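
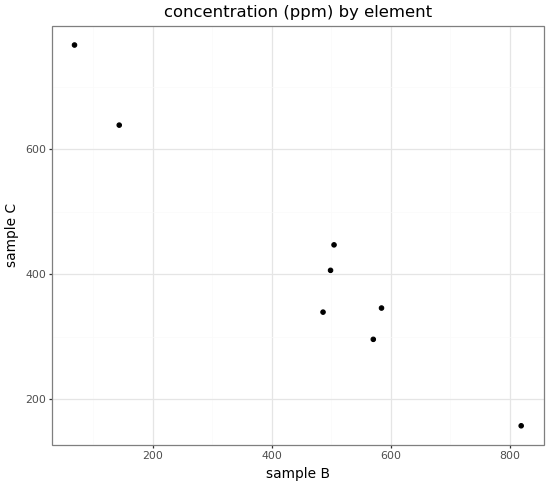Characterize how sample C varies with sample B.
negative, strong

Points are negatively correlated; strong (|r| ≈ 1.0).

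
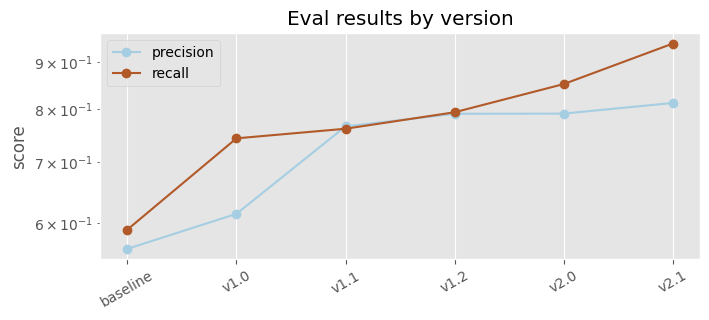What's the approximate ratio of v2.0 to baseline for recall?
≈ 1.42×

v2.0 ≈ 0.85, baseline ≈ 0.60; 0.85/0.60 ≈ 1.42.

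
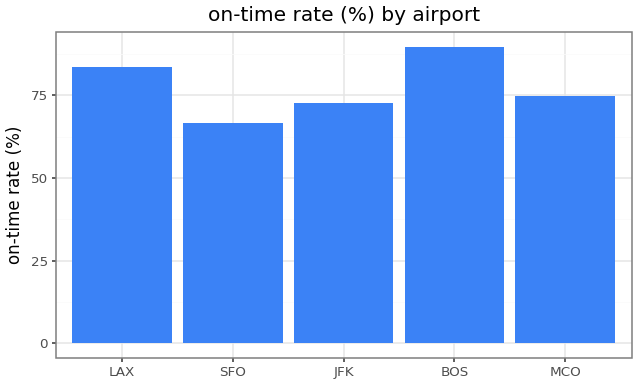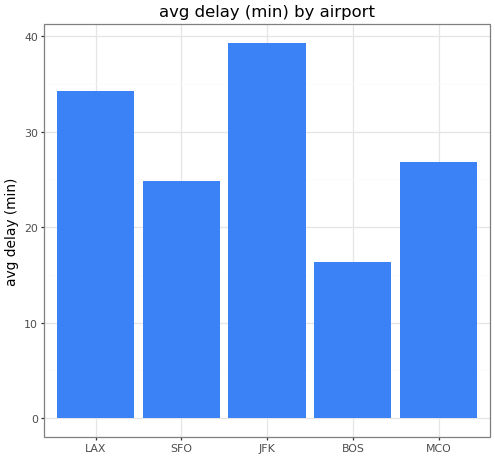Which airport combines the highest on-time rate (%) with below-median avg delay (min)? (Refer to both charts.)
BOS

Chart 2 median avg delay (min) ≈ 25; below-median airports: SFO, BOS. Among those, BOS has the highest on-time rate (%) (≈ 90).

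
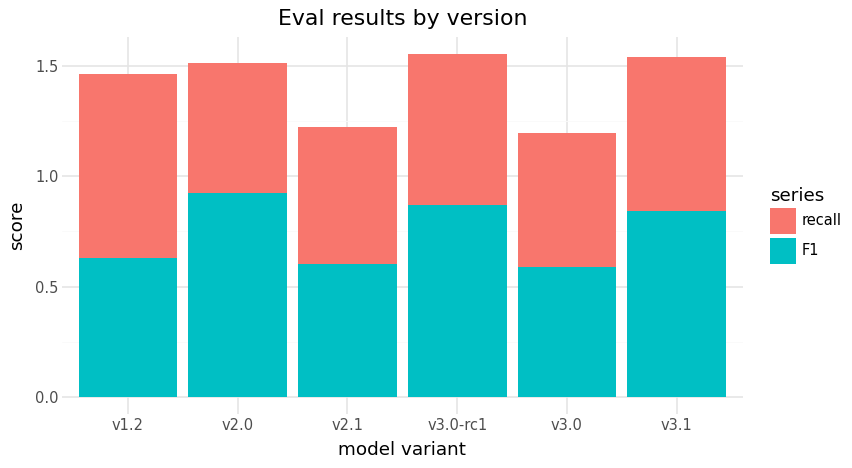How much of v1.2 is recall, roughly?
≈ 0.8

recall top ≈ 1.4, bottom ≈ 0.6; segment ≈ 0.8.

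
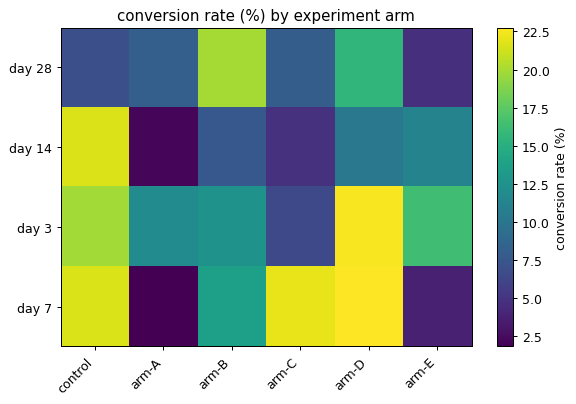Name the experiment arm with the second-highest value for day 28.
arm-D

Top 3 for day 28: arm-B ≈ 20, arm-D ≈ 16, arm-A ≈ 8.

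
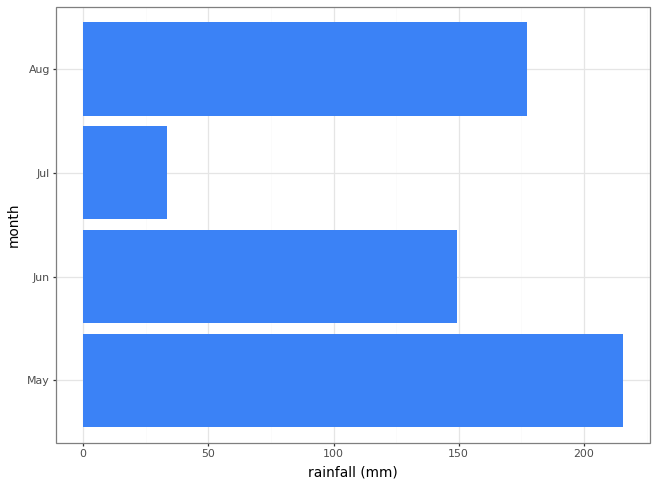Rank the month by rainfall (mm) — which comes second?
Top 3: May ≈ 220, Aug ≈ 180, Jun ≈ 140.

Aug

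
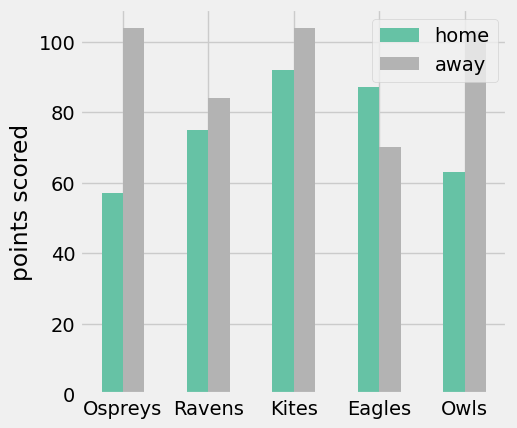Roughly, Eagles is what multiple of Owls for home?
Eagles ≈ 90, Owls ≈ 60; 90/60 ≈ 1.5.

≈ 1.5×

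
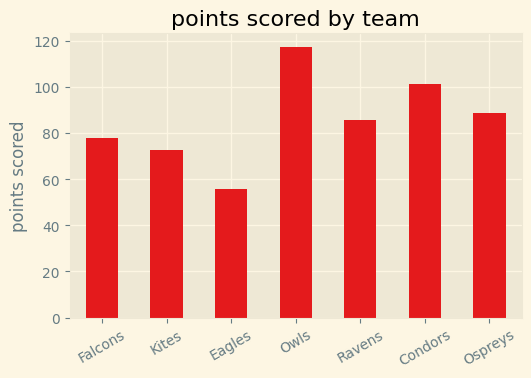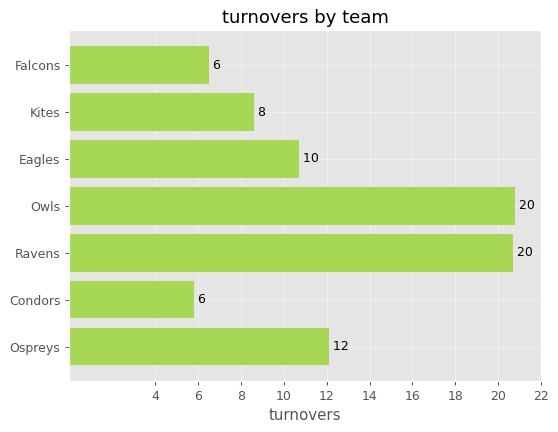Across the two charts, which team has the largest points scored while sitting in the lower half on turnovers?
Condors

Chart 2 median turnovers ≈ 10; below-median teams: Falcons, Kites, Condors. Among those, Condors has the highest points scored (≈ 100).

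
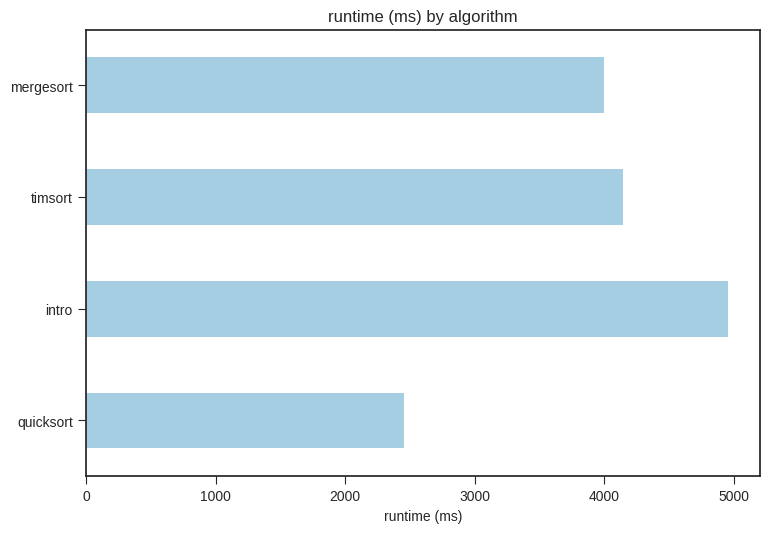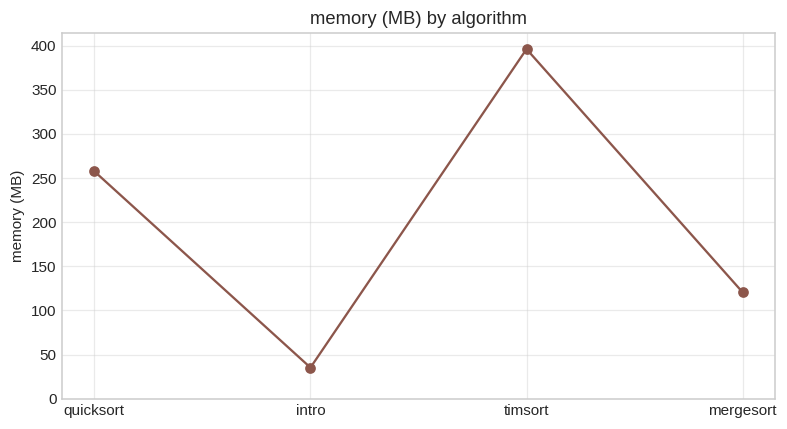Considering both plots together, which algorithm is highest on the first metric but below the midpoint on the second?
intro

Chart 2 median memory (MB) ≈ 200; below-median algorithms: intro, mergesort. Among those, intro has the highest runtime (ms) (≈ 5000).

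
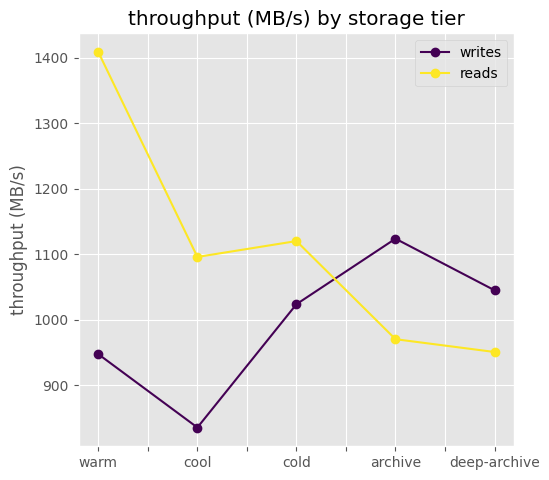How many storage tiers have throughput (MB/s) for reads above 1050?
3

Above 1050: warm, cool, cold.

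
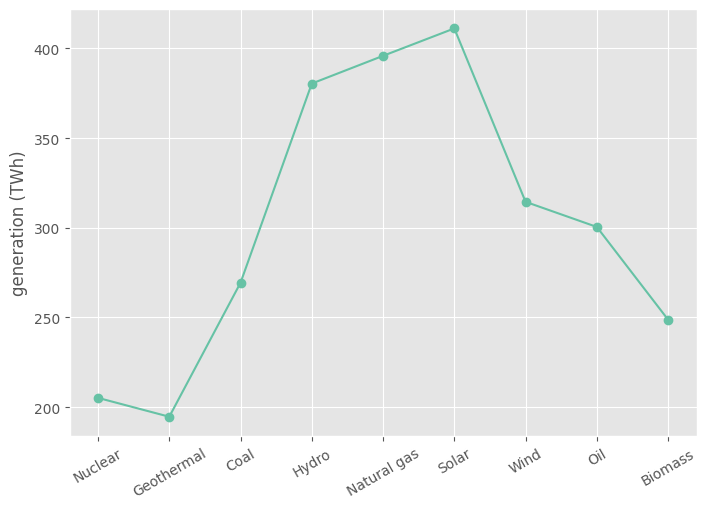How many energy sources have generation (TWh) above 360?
3

Above 360: Hydro, Natural gas, Solar.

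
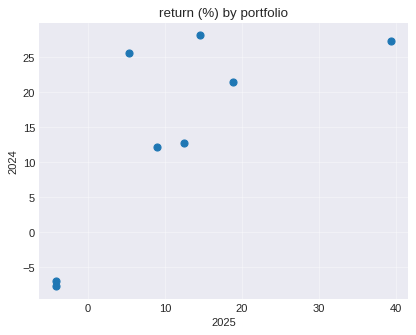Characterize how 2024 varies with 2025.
positive, strong

Points are positively correlated; strong (|r| ≈ 0.8).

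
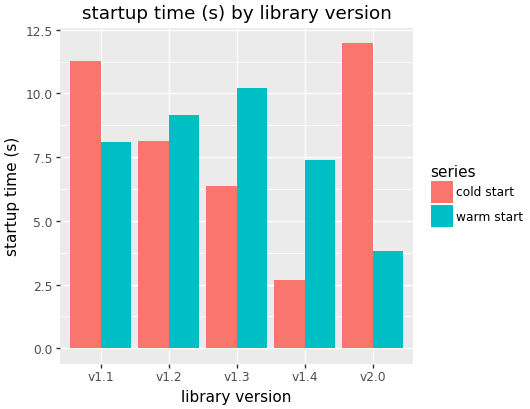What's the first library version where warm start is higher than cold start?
v1.2

v1.1: warm start ≈ 8 vs cold start ≈ 11 (not yet); v1.2: warm start ≈ 9 vs cold start ≈ 8 (first crossover).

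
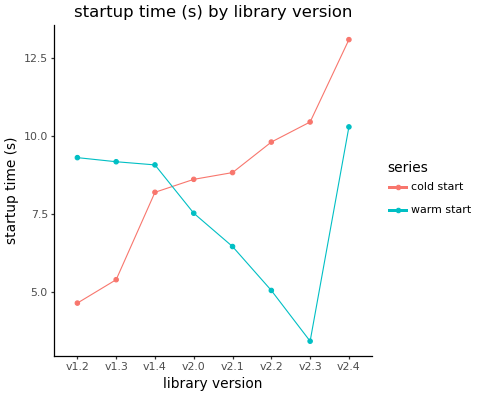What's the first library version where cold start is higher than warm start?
v1.4: cold start ≈ 8 vs warm start ≈ 9 (not yet); v2.0: cold start ≈ 9 vs warm start ≈ 8 (first crossover).

v2.0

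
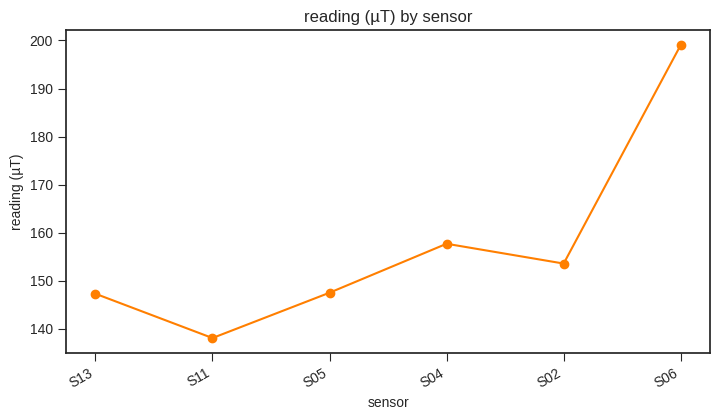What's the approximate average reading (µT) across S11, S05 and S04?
≈ 150

(140 + 150 + 160) / 3 ≈ 150.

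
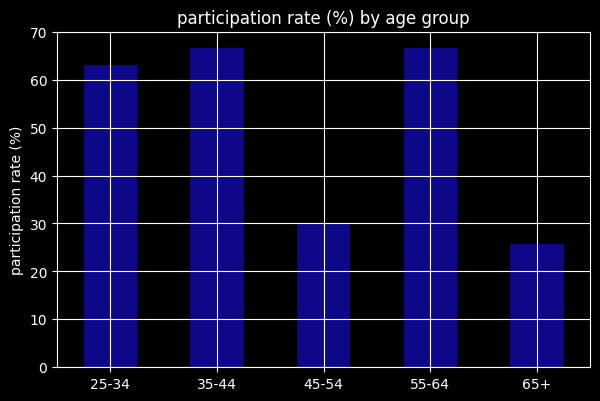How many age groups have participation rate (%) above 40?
Above 40: 25-34, 35-44, 55-64.

3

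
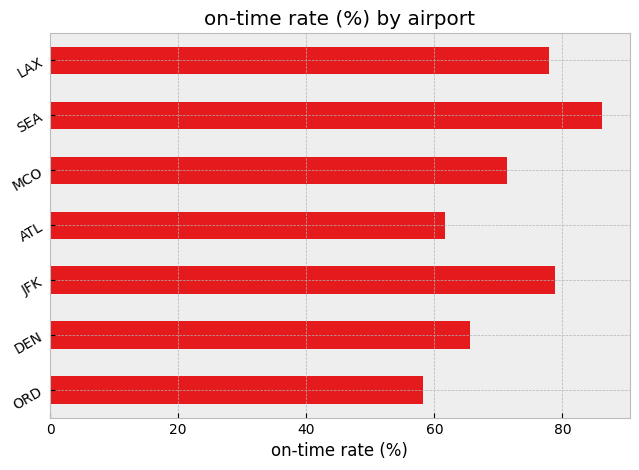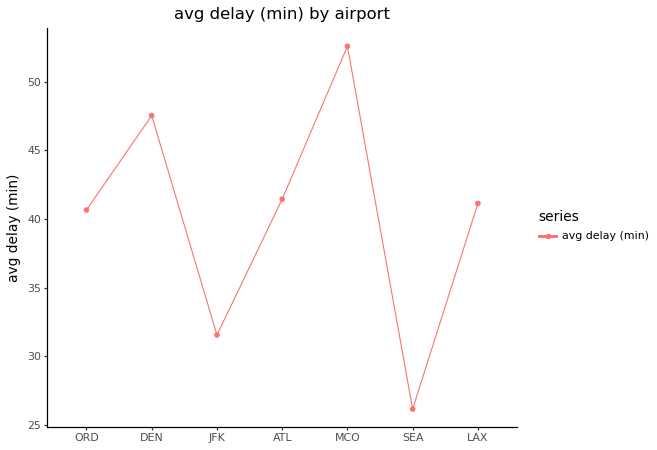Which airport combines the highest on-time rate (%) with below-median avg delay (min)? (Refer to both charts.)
SEA

Chart 2 median avg delay (min) ≈ 40; below-median airports: ORD, JFK, SEA. Among those, SEA has the highest on-time rate (%) (≈ 90).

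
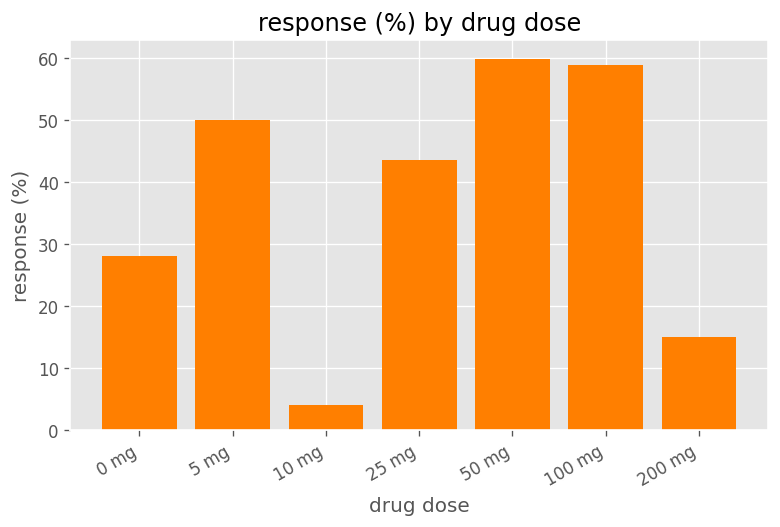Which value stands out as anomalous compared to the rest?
10 mg ≈ 5; the rest sit between ≈ 15 and ≈ 60.

10 mg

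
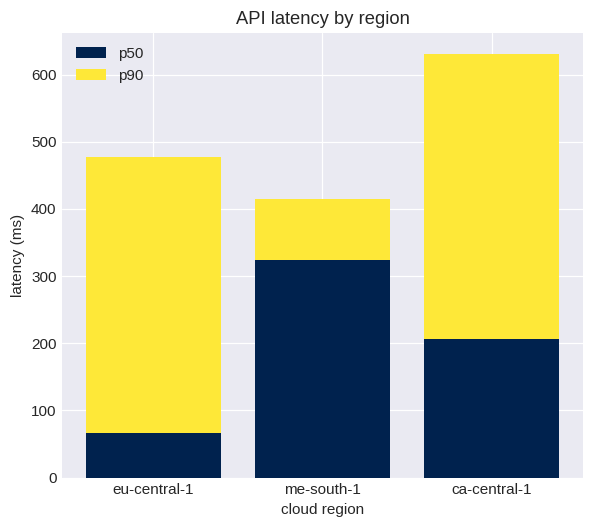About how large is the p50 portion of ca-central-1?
≈ 200

p50 top ≈ 200, bottom ≈ 0; segment ≈ 200.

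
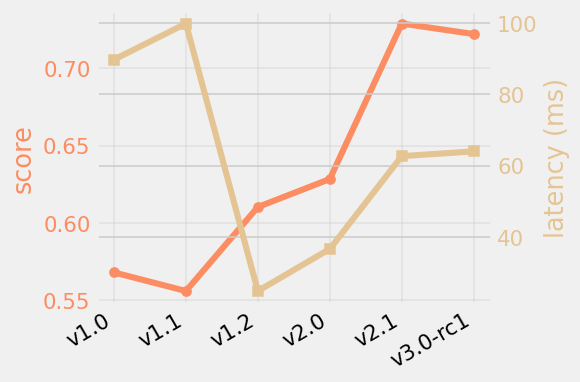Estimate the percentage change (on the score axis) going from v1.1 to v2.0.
v1.1 ≈ 0.56, v2.0 ≈ 0.62; (0.62 − 0.56) / 0.56 ≈ +10.7%.

≈ +10.7%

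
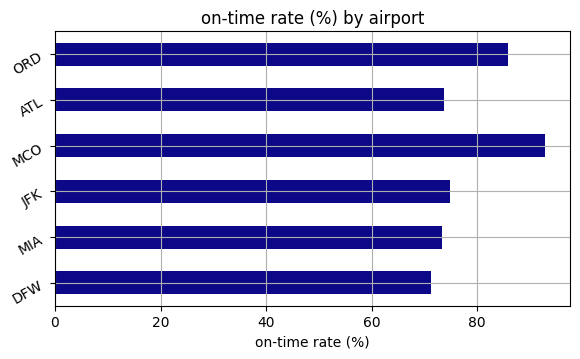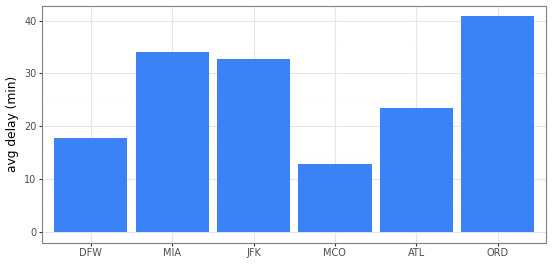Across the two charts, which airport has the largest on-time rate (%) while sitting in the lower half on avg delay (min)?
MCO

Chart 2 median avg delay (min) ≈ 30; below-median airports: DFW, MCO, ATL. Among those, MCO has the highest on-time rate (%) (≈ 90).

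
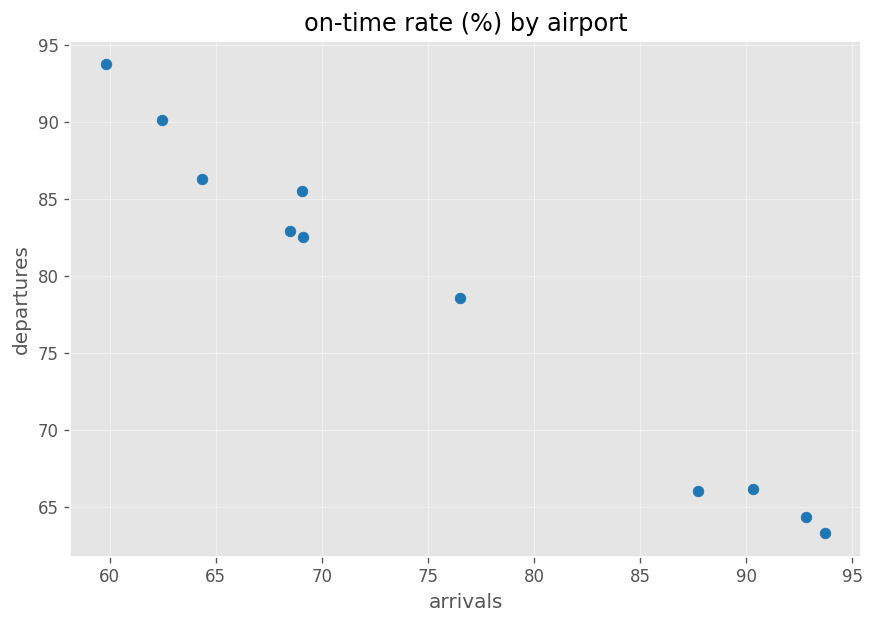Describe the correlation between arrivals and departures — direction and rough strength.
Points are negatively correlated; strong (|r| ≈ 1.0).

negative, strong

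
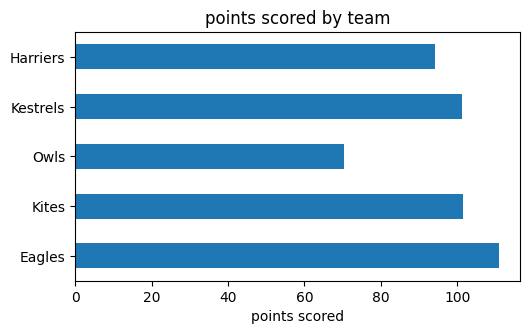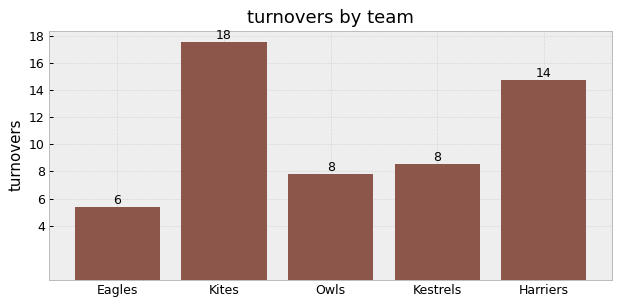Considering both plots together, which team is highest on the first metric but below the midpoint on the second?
Eagles

Chart 2 median turnovers ≈ 8; below-median teams: Eagles, Owls. Among those, Eagles has the highest points scored (≈ 120).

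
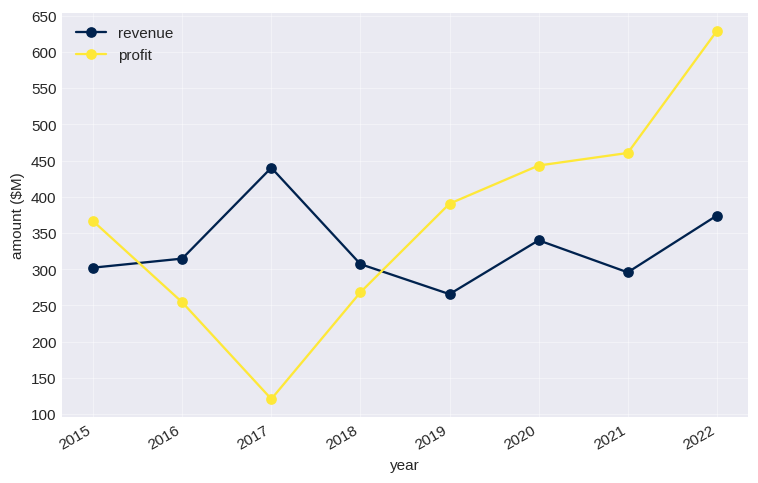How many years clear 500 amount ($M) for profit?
1

Above 500: 2022.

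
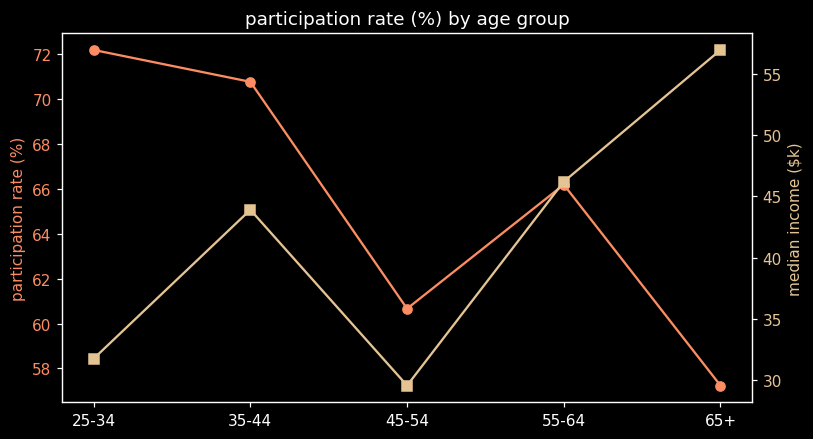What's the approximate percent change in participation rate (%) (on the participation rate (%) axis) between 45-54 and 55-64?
≈ +10%

45-54 ≈ 60, 55-64 ≈ 66; (66 − 60) / 60 ≈ +10%.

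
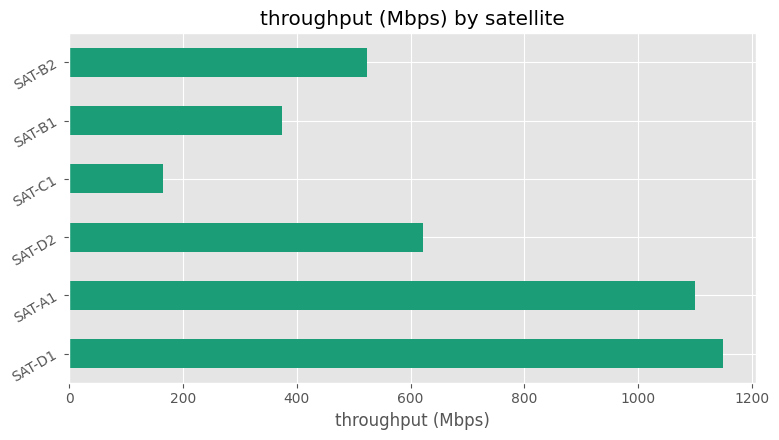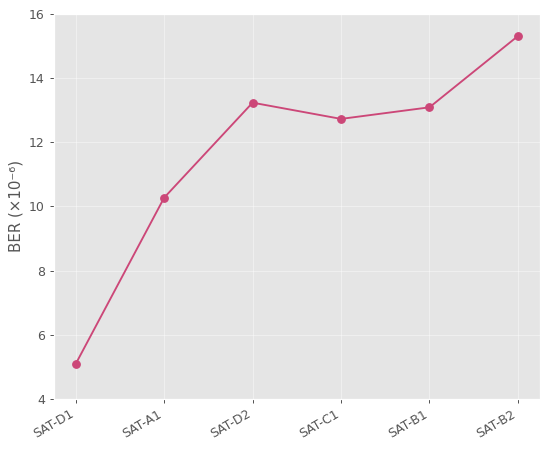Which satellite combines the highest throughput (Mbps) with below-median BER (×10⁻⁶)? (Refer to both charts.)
Chart 2 median BER (×10⁻⁶) ≈ 12; below-median satellites: SAT-D1, SAT-A1, SAT-C1. Among those, SAT-D1 has the highest throughput (Mbps) (≈ 1200).

SAT-D1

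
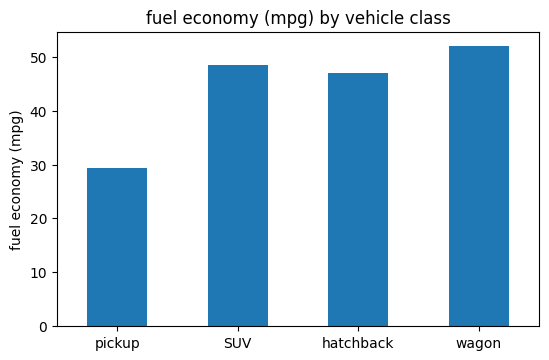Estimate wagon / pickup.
≈ 1.67×

wagon ≈ 50, pickup ≈ 30; 50/30 ≈ 1.67.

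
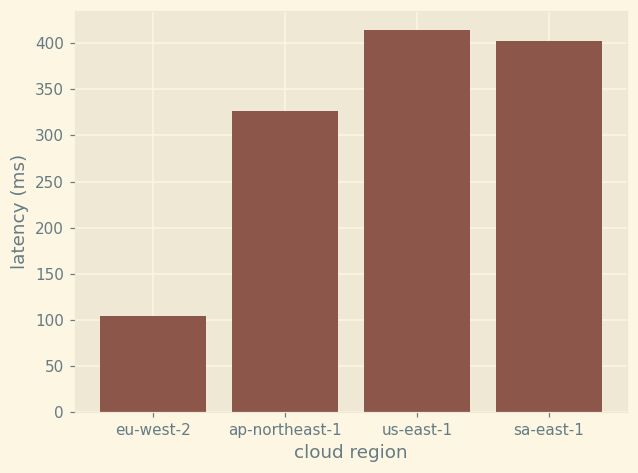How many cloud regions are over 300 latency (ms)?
Above 300: ap-northeast-1, us-east-1, sa-east-1.

3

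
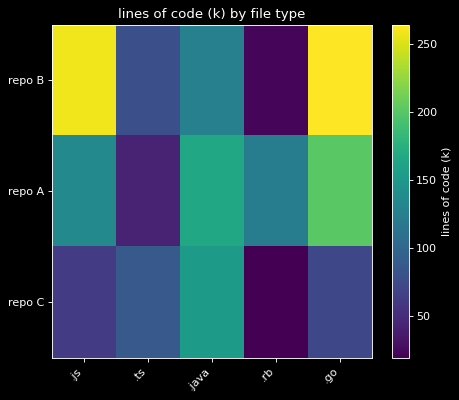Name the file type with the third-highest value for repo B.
.java

Top 4 for repo B: .go ≈ 275, .js ≈ 250, .java ≈ 125, .ts ≈ 75.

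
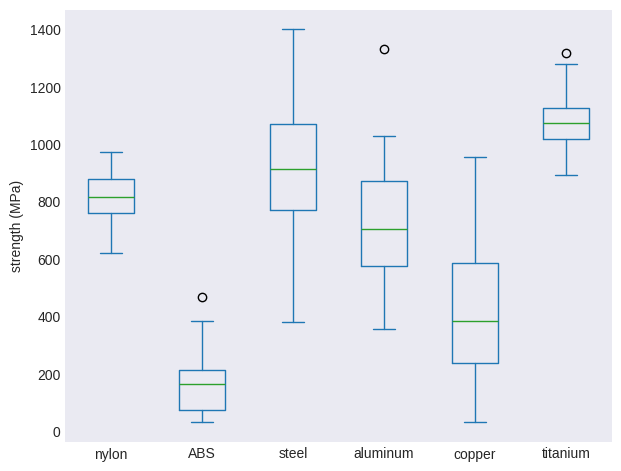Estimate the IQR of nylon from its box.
Q3 ≈ 900, Q1 ≈ 800; IQR ≈ 100.

≈ 100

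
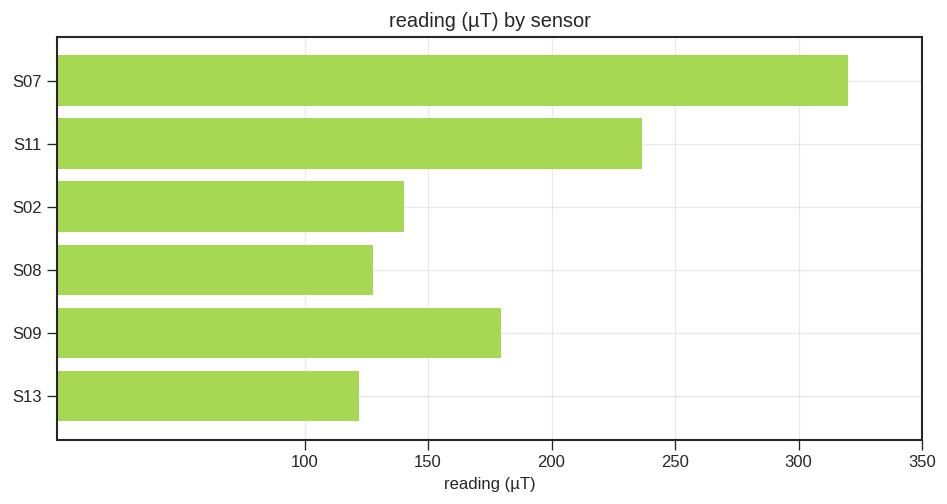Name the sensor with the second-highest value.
Top 3: S07 ≈ 300, S11 ≈ 250, S09 ≈ 200.

S11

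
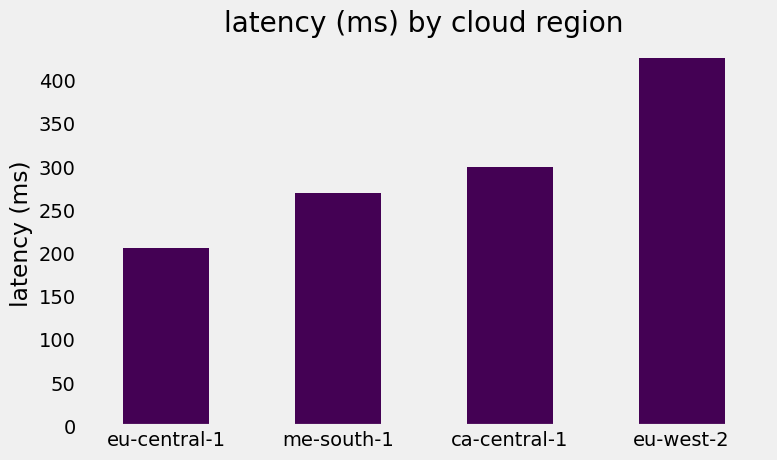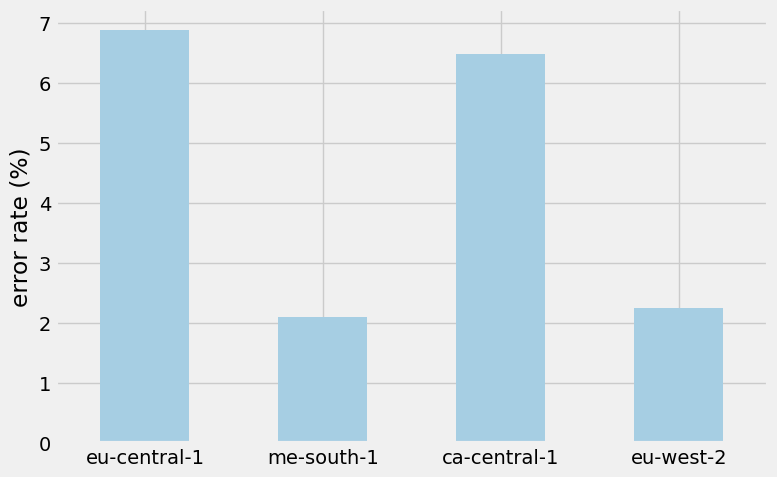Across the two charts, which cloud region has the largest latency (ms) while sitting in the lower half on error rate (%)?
Chart 2 median error rate (%) ≈ 4; below-median cloud regions: me-south-1, eu-west-2. Among those, eu-west-2 has the highest latency (ms) (≈ 450).

eu-west-2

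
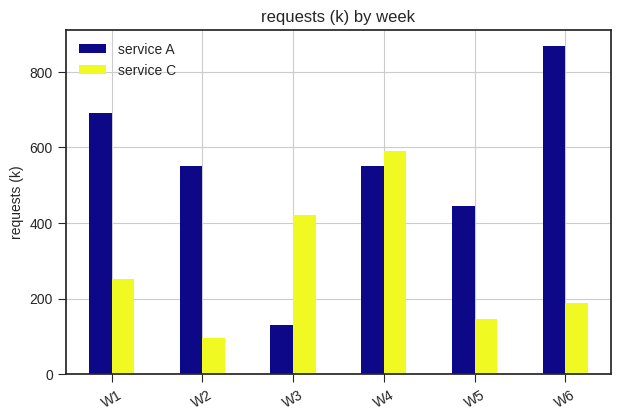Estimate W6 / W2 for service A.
≈ 1.8×

W6 ≈ 900, W2 ≈ 500; 900/500 ≈ 1.8.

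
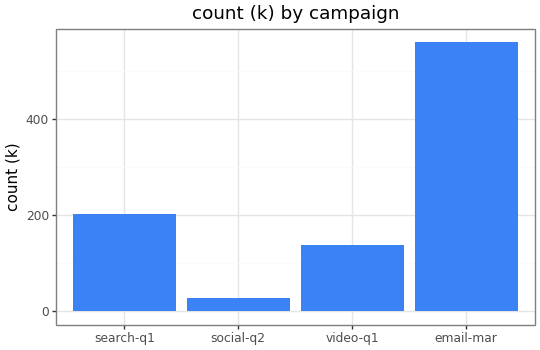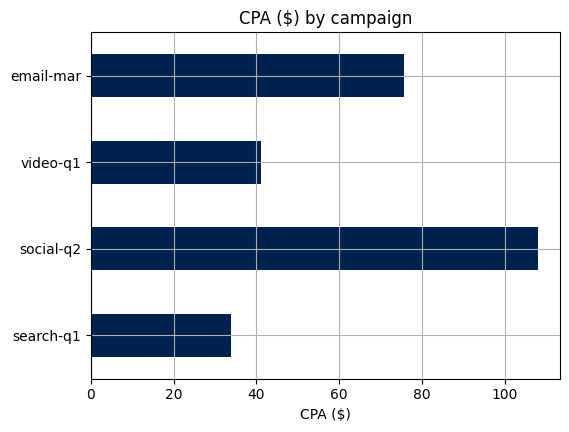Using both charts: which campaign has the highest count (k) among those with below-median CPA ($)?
Chart 2 median CPA ($) ≈ 60; below-median campaigns: search-q1, video-q1. Among those, search-q1 has the highest count (k) (≈ 200).

search-q1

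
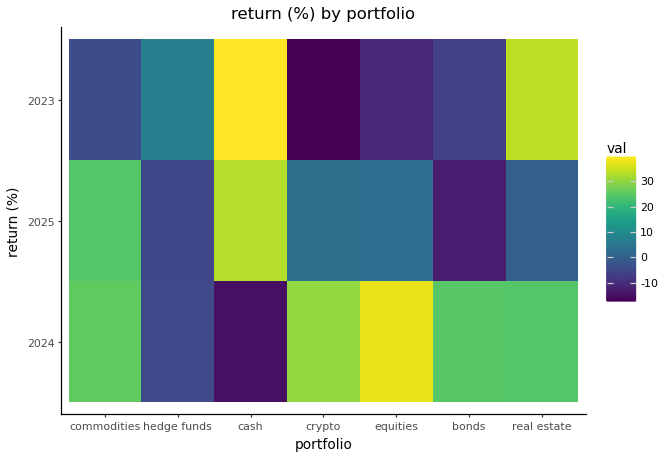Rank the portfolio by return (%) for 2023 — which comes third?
Top 4 for 2023: cash ≈ 40, real estate ≈ 35, hedge funds ≈ 5, commodities ≈ -5.

hedge funds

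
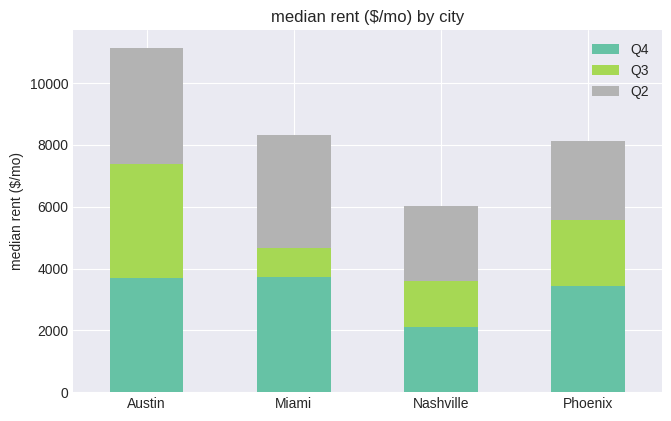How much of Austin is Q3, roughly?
Q3 top ≈ 7000, bottom ≈ 4000; segment ≈ 3000.

≈ 3000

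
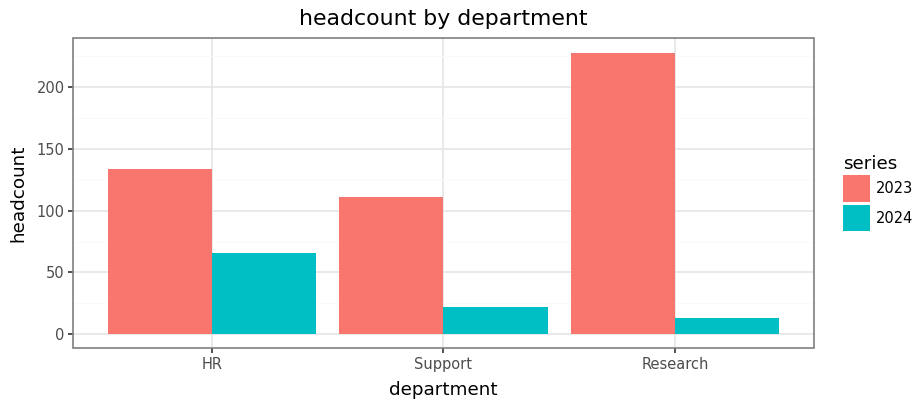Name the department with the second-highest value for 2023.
Top 3 for 2023: Research ≈ 220, HR ≈ 140, Support ≈ 120.

HR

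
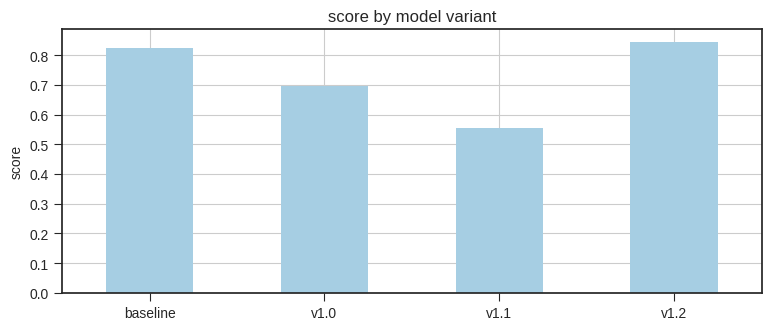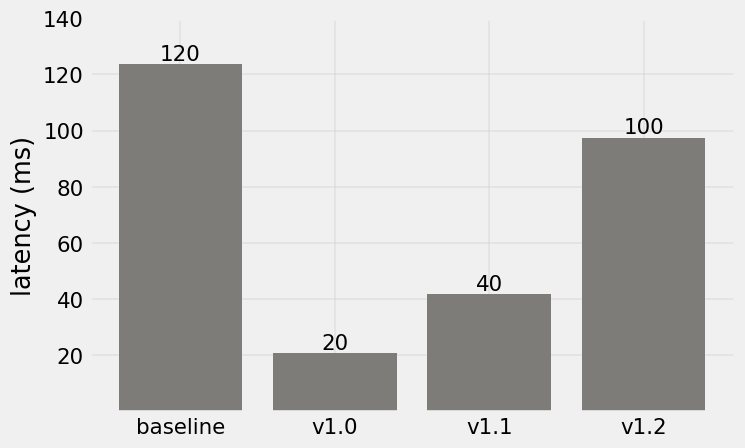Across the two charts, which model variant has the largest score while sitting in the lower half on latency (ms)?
v1.0

Chart 2 median latency (ms) ≈ 60; below-median model variants: v1.0, v1.1. Among those, v1.0 has the highest score (≈ 0.7).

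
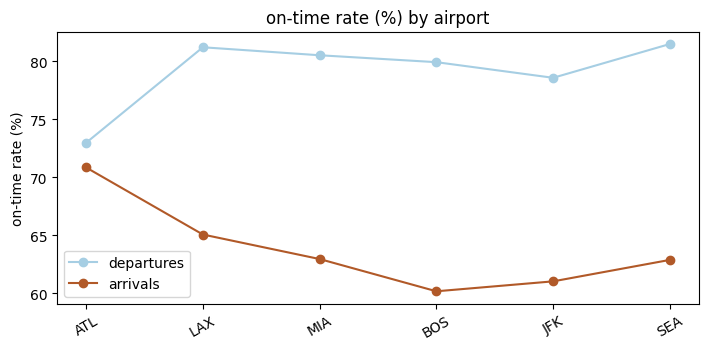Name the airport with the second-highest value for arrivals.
Top 3 for arrivals: ATL ≈ 70, LAX ≈ 66, MIA ≈ 62.

LAX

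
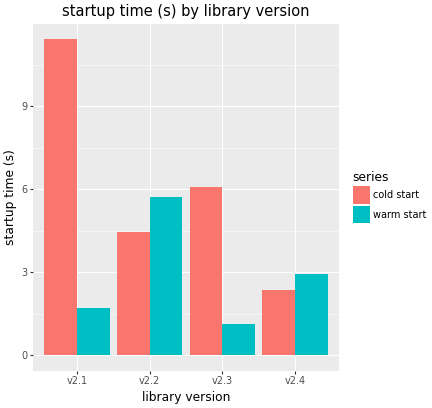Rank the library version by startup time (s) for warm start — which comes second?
v2.4

Top 3 for warm start: v2.2 ≈ 6, v2.4 ≈ 3, v2.1 ≈ 2.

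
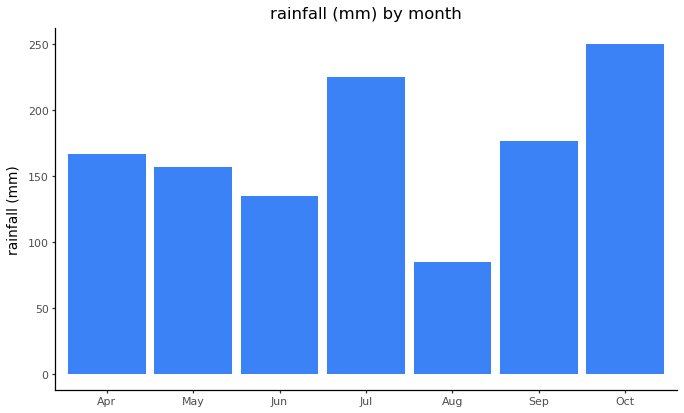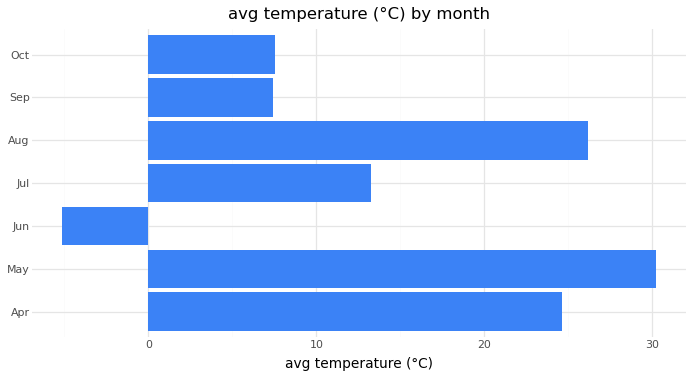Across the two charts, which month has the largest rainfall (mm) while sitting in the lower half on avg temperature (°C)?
Chart 2 median avg temperature (°C) ≈ 15; below-median months: Jun, Sep, Oct. Among those, Oct has the highest rainfall (mm) (≈ 250).

Oct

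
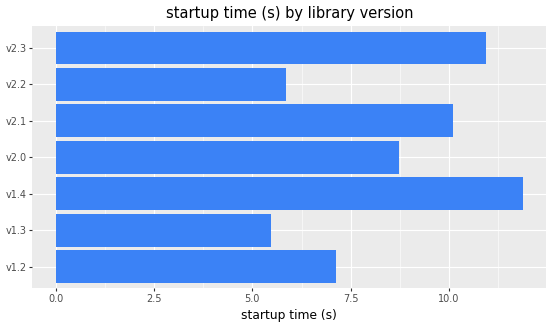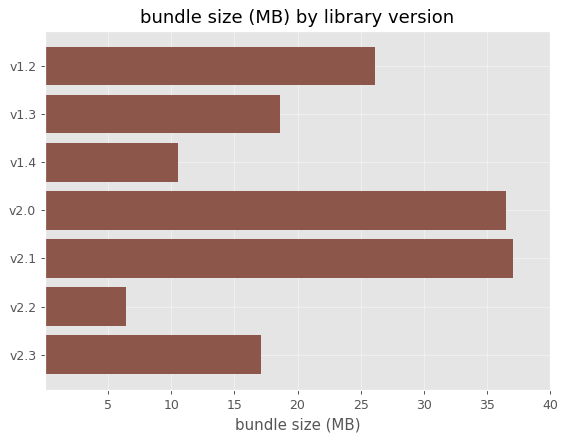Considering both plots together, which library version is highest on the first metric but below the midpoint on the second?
v1.4

Chart 2 median bundle size (MB) ≈ 20; below-median library versions: v1.4, v2.2, v2.3. Among those, v1.4 has the highest startup time (s) (≈ 12).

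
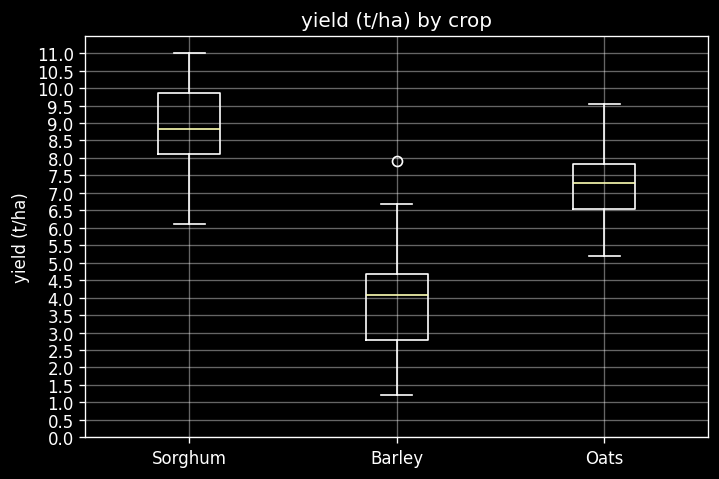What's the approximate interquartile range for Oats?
≈ 1.5

Q3 ≈ 8.0, Q1 ≈ 6.5; IQR ≈ 1.5.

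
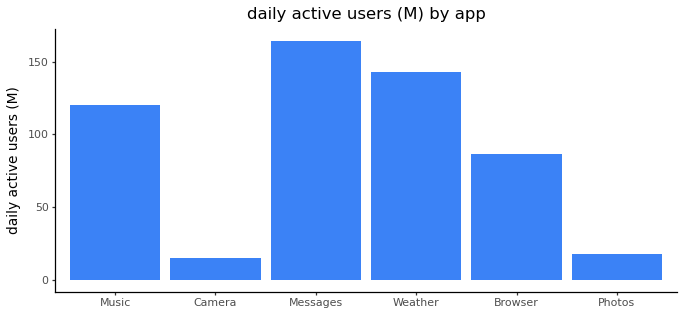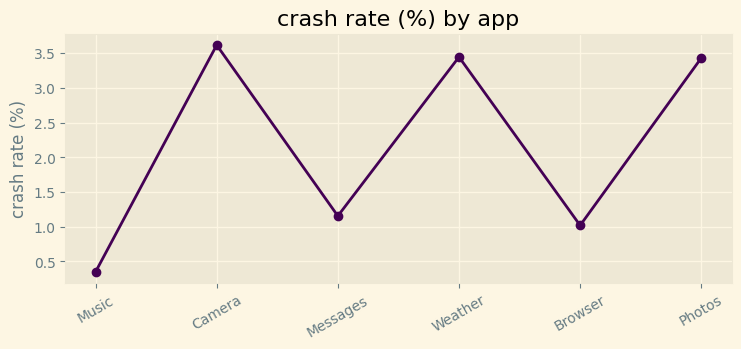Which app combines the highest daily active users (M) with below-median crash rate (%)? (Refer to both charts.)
Chart 2 median crash rate (%) ≈ 2.5; below-median apps: Music, Messages, Browser. Among those, Messages has the highest daily active users (M) (≈ 160).

Messages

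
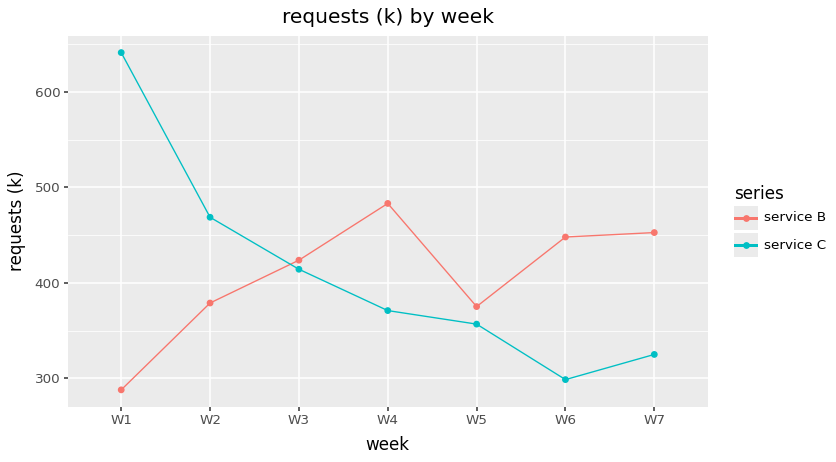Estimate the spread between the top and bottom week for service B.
Max W4 ≈ 500, min W1 ≈ 300; range ≈ 200.

≈ 200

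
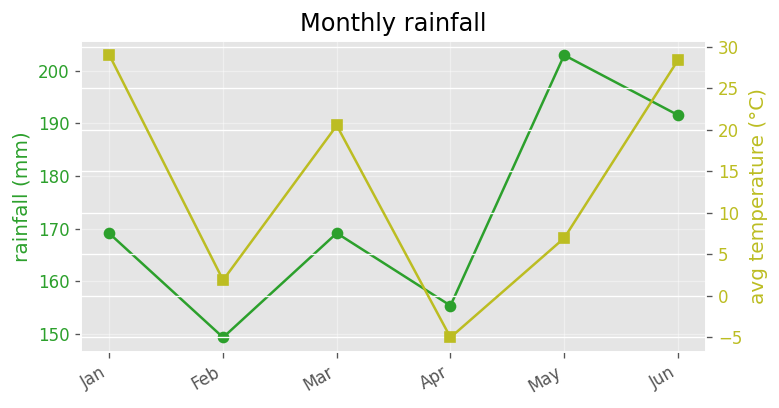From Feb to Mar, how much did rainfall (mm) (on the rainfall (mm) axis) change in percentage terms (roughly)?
≈ +13.3%

Feb ≈ 150, Mar ≈ 170; (170 − 150) / 150 ≈ +13.3%.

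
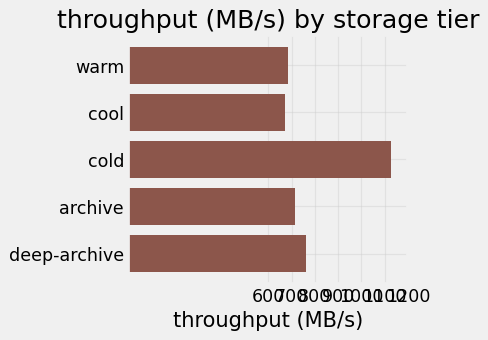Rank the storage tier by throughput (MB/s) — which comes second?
deep-archive

Top 3: cold ≈ 1100, deep-archive ≈ 800, archive ≈ 700.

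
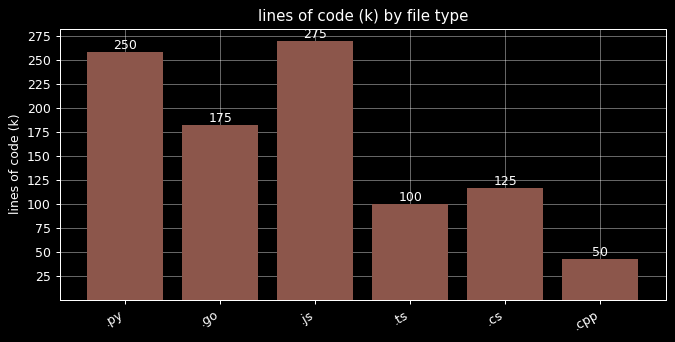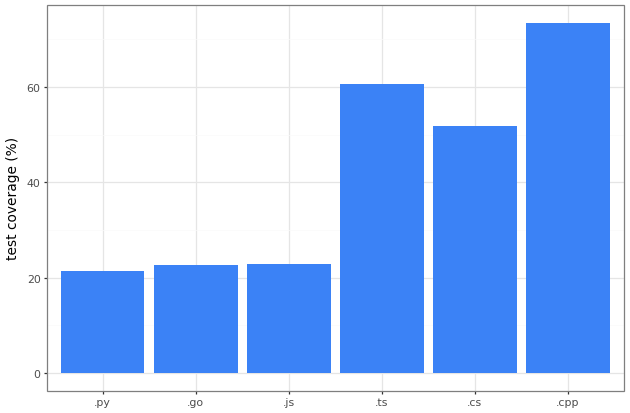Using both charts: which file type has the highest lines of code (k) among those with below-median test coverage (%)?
Chart 2 median test coverage (%) ≈ 40; below-median file types: .py, .go, .js. Among those, .js has the highest lines of code (k) (≈ 275).

.js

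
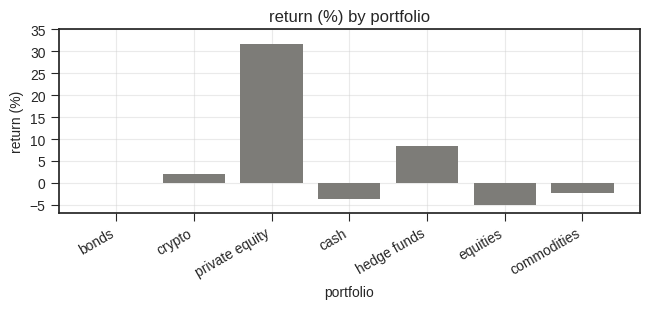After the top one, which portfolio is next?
Top 3: private equity ≈ 30, hedge funds ≈ 10, crypto ≈ 0.

hedge funds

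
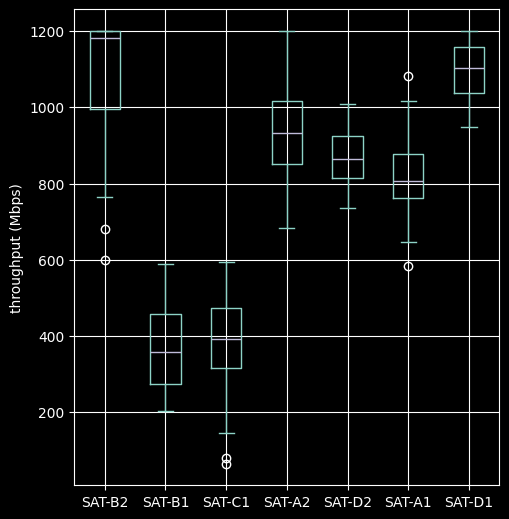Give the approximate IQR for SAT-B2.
Q3 ≈ 1200, Q1 ≈ 1000; IQR ≈ 200.

≈ 200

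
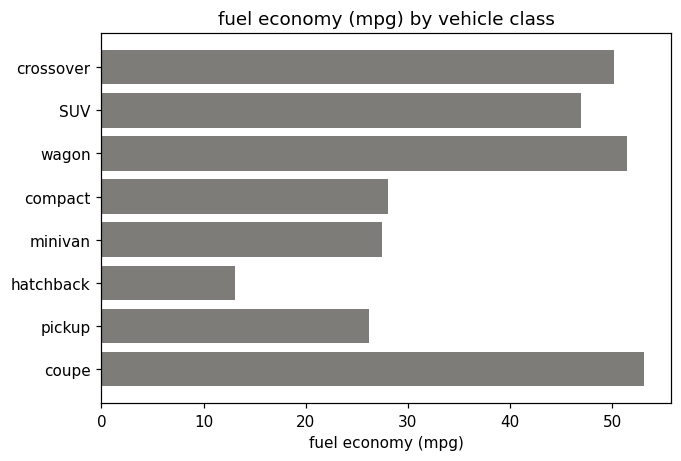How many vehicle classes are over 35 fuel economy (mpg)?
Above 35: crossover, SUV, wagon, coupe.

4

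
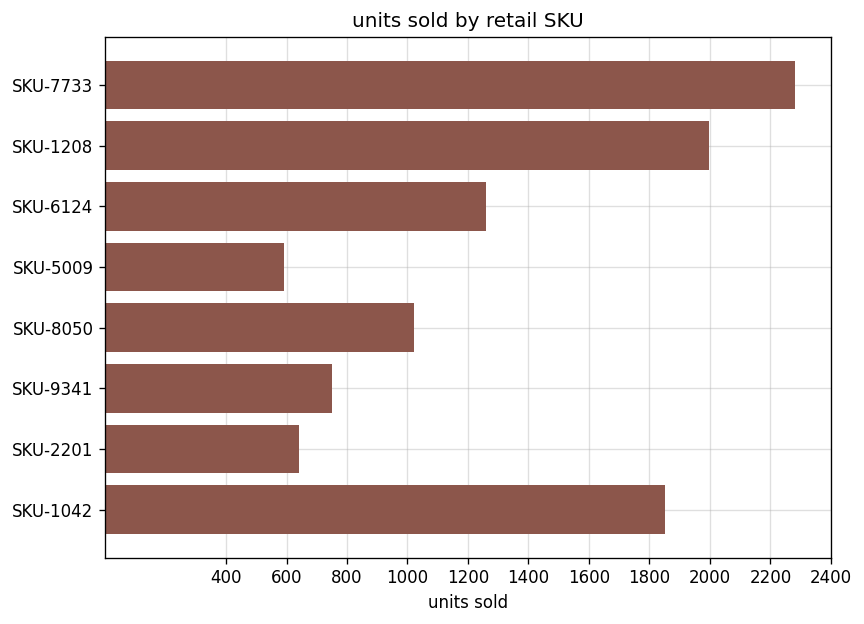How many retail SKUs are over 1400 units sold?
Above 1400: SKU-7733, SKU-1208, SKU-1042.

3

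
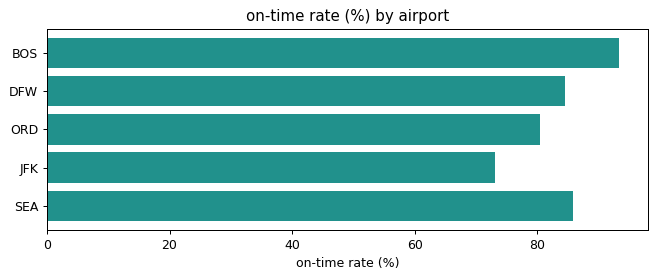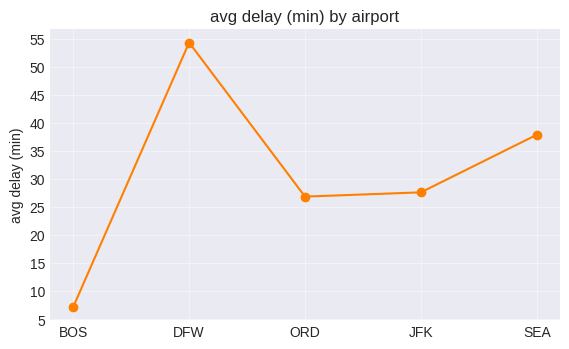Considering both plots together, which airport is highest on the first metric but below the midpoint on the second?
BOS

Chart 2 median avg delay (min) ≈ 30; below-median airports: BOS, ORD. Among those, BOS has the highest on-time rate (%) (≈ 90).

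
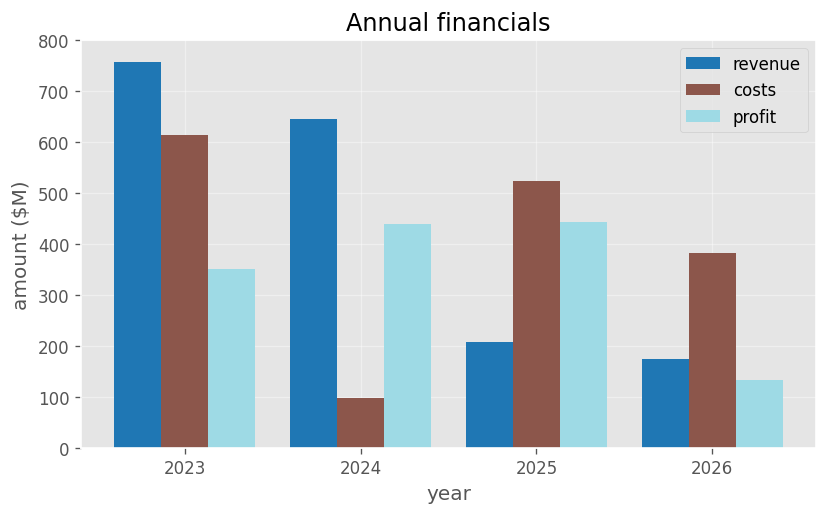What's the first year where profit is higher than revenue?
2025

2024: profit ≈ 400 vs revenue ≈ 600 (not yet); 2025: profit ≈ 400 vs revenue ≈ 200 (first crossover).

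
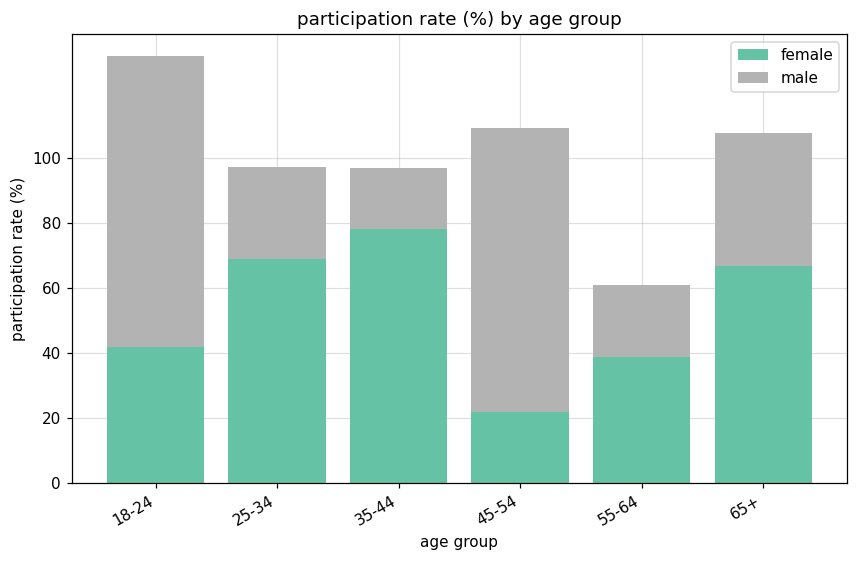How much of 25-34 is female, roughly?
female top ≈ 60, bottom ≈ 0; segment ≈ 60.

≈ 60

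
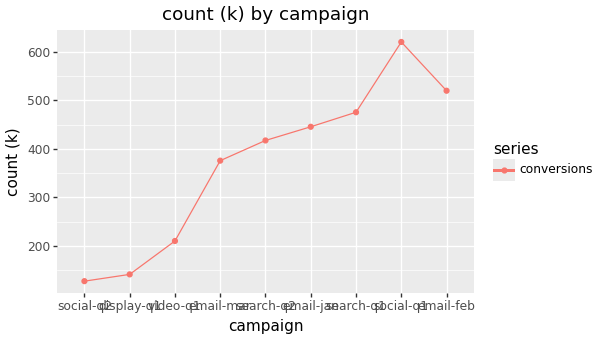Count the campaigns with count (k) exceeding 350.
Above 350: email-mar, search-q2, email-jan, search-q1, social-q1, email-feb.

6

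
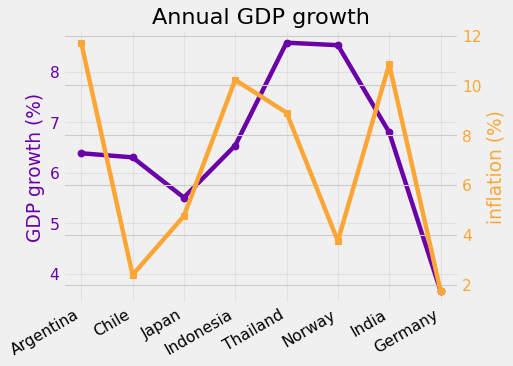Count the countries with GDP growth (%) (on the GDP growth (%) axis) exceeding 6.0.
6

Above 6.0: Argentina, Chile, Indonesia, Thailand, Norway, India.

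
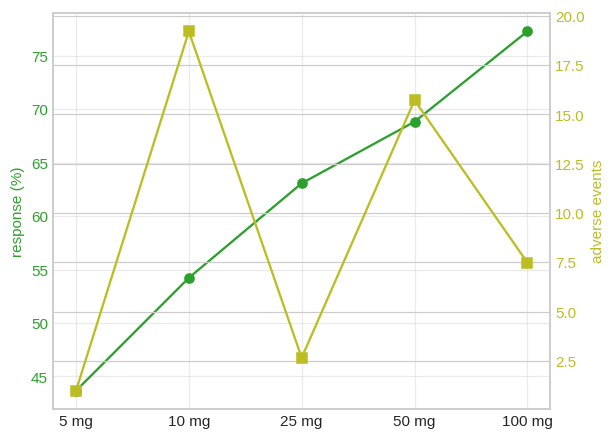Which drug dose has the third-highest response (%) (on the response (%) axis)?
Top 4 (on the response (%) axis): 100 mg ≈ 75, 50 mg ≈ 70, 25 mg ≈ 65, 10 mg ≈ 55.

25 mg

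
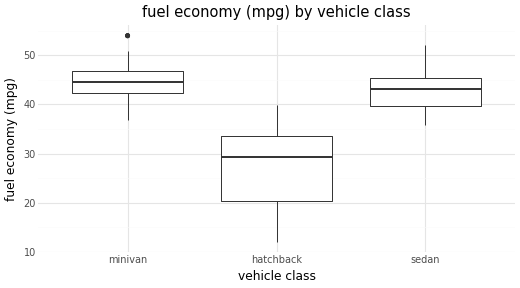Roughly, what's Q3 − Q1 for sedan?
≈ 6

Q3 ≈ 46, Q1 ≈ 40; IQR ≈ 6.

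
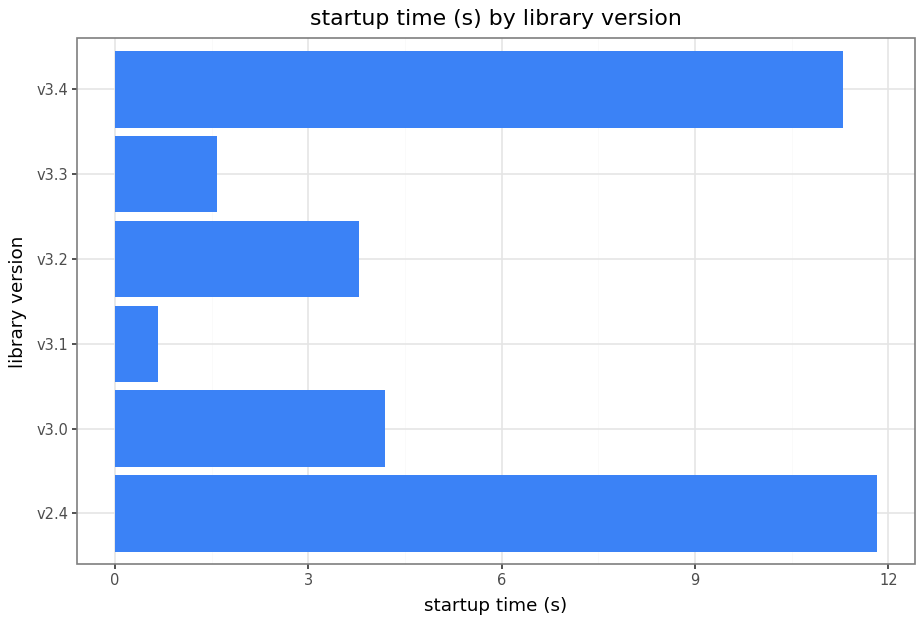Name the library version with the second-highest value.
Top 3: v2.4 ≈ 12, v3.4 ≈ 11, v3.0 ≈ 4.

v3.4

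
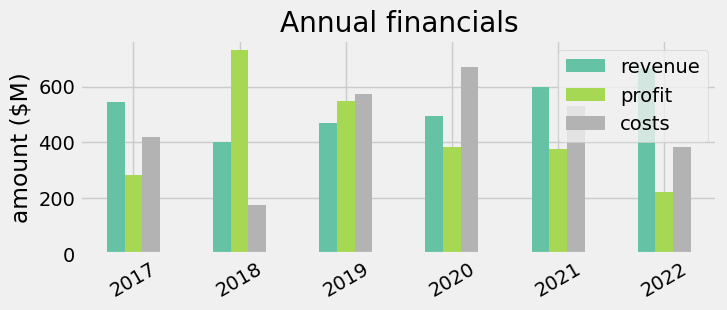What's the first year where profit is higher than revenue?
2017: profit ≈ 300 vs revenue ≈ 500 (not yet); 2018: profit ≈ 700 vs revenue ≈ 400 (first crossover).

2018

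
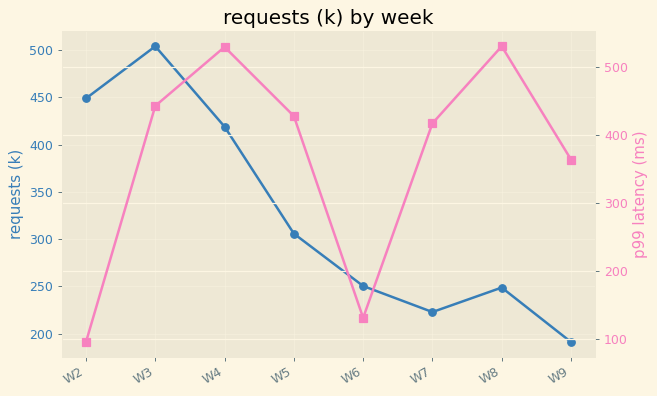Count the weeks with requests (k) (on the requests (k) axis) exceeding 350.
3

Above 350: W2, W3, W4.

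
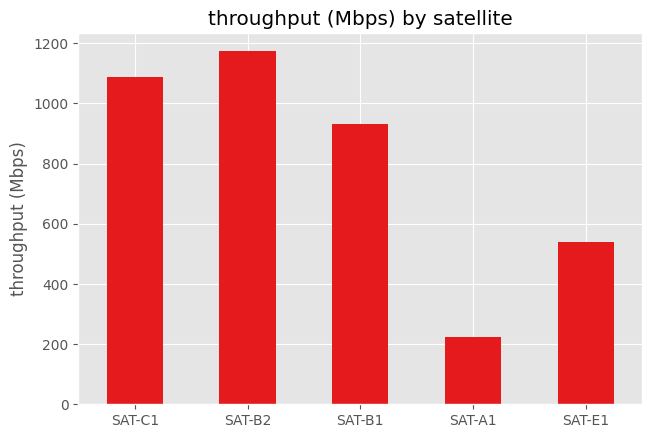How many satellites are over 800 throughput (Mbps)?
Above 800: SAT-C1, SAT-B2, SAT-B1.

3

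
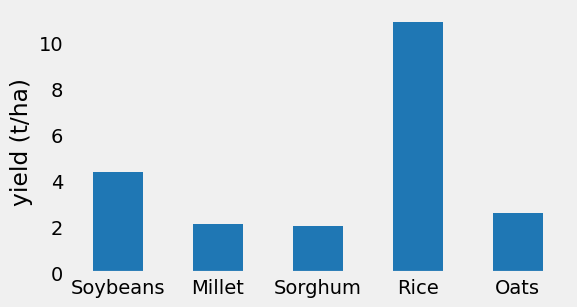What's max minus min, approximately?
≈ 9

Max Rice ≈ 11, min Sorghum ≈ 2; range ≈ 9.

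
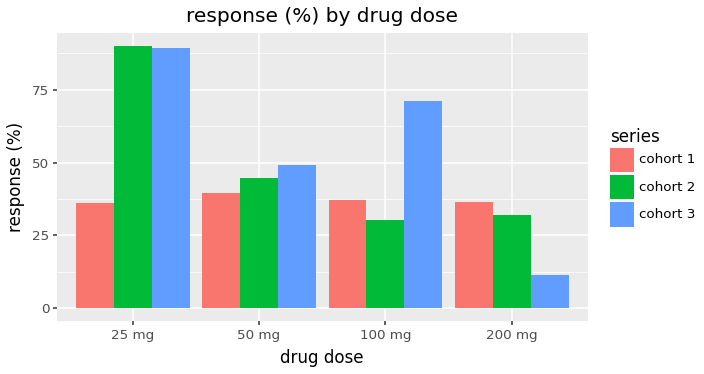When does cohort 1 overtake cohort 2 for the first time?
50 mg: cohort 1 ≈ 40 vs cohort 2 ≈ 40 (not yet); 100 mg: cohort 1 ≈ 40 vs cohort 2 ≈ 30 (first crossover).

100 mg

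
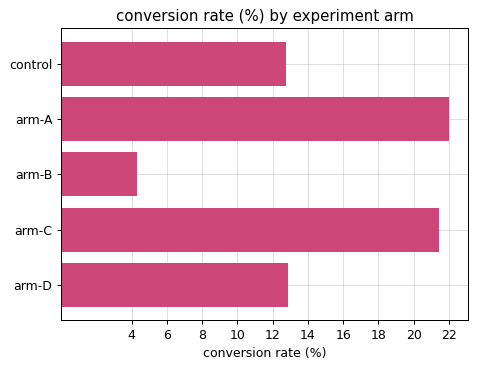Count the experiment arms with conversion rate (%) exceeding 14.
Above 14: arm-A, arm-C.

2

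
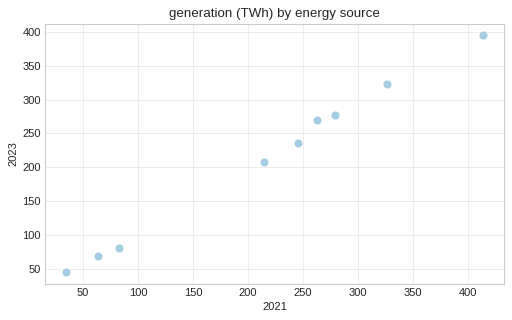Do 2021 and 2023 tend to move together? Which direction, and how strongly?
Points are positively correlated; strong (|r| ≈ 1.0).

positive, strong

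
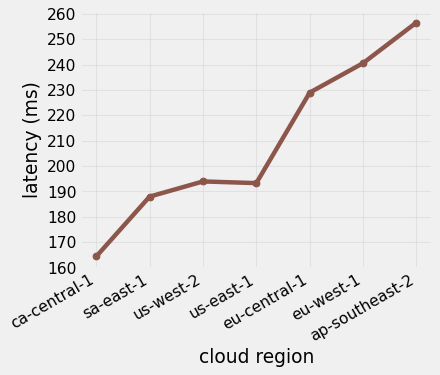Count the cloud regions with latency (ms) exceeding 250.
Above 250: ap-southeast-2.

1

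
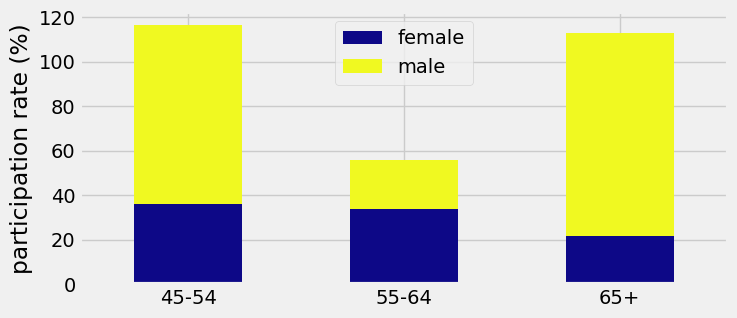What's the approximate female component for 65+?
≈ 20

female top ≈ 20, bottom ≈ 0; segment ≈ 20.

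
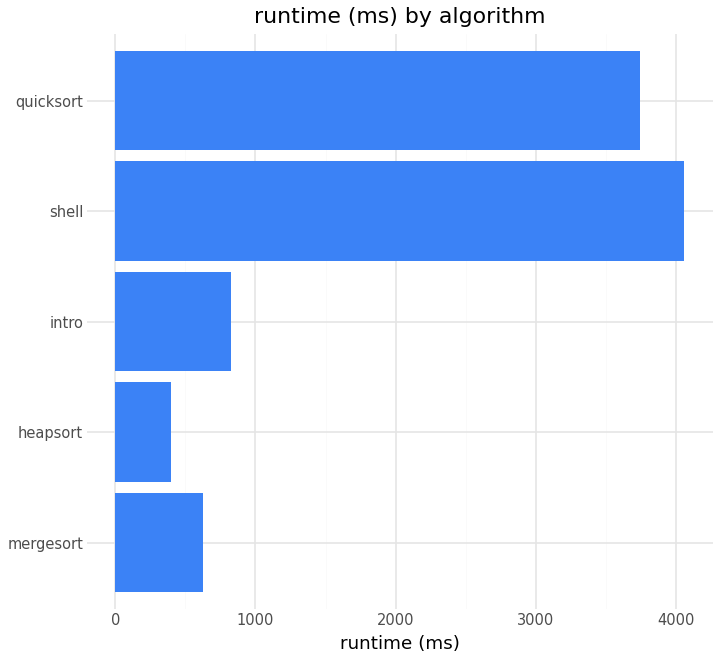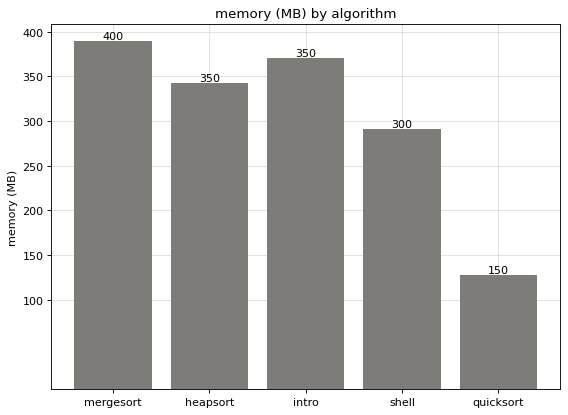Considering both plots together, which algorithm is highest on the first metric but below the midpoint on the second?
shell

Chart 2 median memory (MB) ≈ 350; below-median algorithms: shell, quicksort. Among those, shell has the highest runtime (ms) (≈ 4000).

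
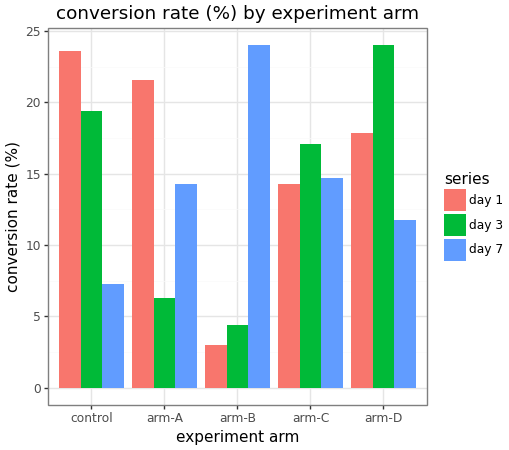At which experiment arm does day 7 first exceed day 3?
control: day 7 ≈ 8 vs day 3 ≈ 20 (not yet); arm-A: day 7 ≈ 14 vs day 3 ≈ 6 (first crossover).

arm-A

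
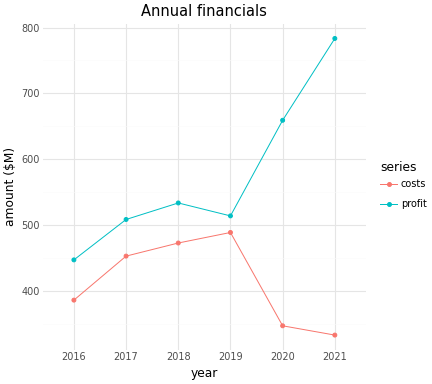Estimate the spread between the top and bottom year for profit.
≈ 350

Max 2021 ≈ 800, min 2016 ≈ 450; range ≈ 350.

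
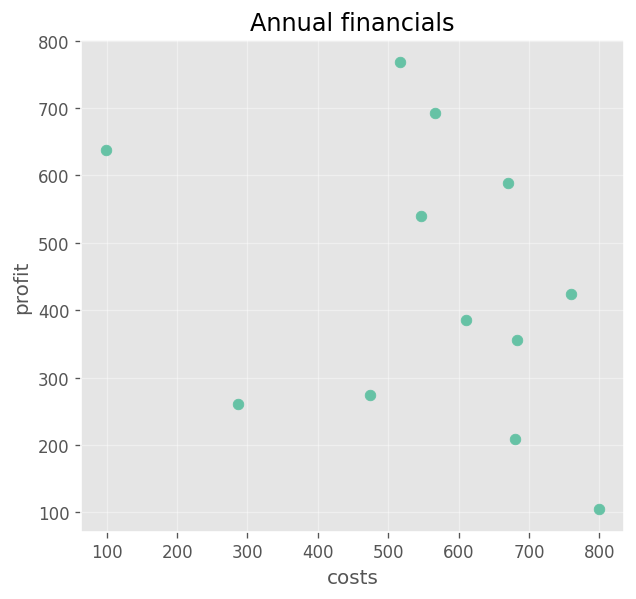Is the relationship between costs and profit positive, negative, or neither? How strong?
negative, weak

Points are negatively correlated; weak (|r| ≈ 0.3).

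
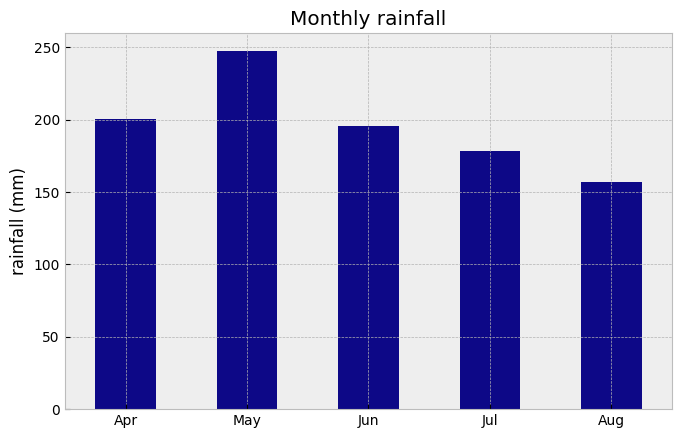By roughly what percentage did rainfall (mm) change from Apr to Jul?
≈ -12.5%

Apr ≈ 200, Jul ≈ 175; (175 − 200) / 200 ≈ -12.5%.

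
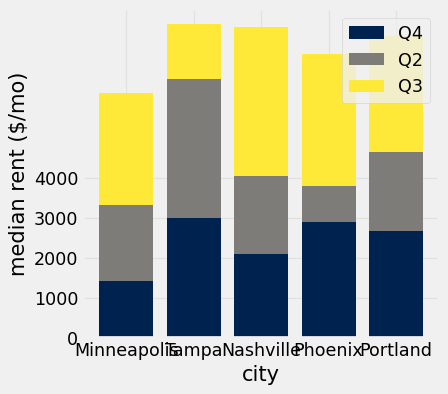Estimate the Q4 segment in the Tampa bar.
Q4 top ≈ 3000, bottom ≈ 0; segment ≈ 3000.

≈ 3000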